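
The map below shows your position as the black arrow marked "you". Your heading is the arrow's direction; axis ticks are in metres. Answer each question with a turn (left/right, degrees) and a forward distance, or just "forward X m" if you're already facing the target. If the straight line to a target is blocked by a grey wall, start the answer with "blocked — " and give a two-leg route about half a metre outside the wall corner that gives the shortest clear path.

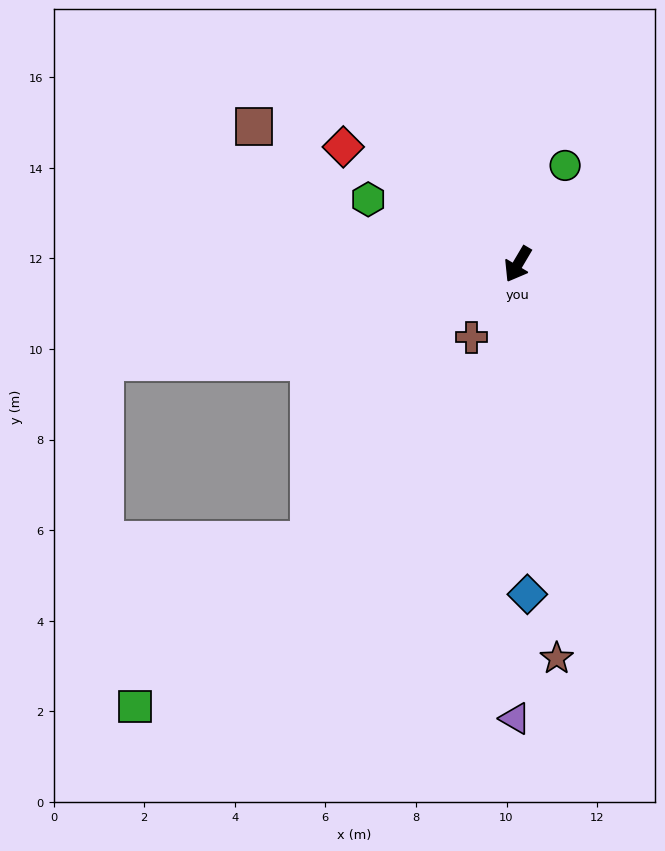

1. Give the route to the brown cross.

forward 1.9 m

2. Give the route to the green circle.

turn right 175°, forward 2.4 m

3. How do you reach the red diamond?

turn right 93°, forward 4.6 m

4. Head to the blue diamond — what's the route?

turn left 32°, forward 7.3 m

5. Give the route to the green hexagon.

turn right 83°, forward 3.6 m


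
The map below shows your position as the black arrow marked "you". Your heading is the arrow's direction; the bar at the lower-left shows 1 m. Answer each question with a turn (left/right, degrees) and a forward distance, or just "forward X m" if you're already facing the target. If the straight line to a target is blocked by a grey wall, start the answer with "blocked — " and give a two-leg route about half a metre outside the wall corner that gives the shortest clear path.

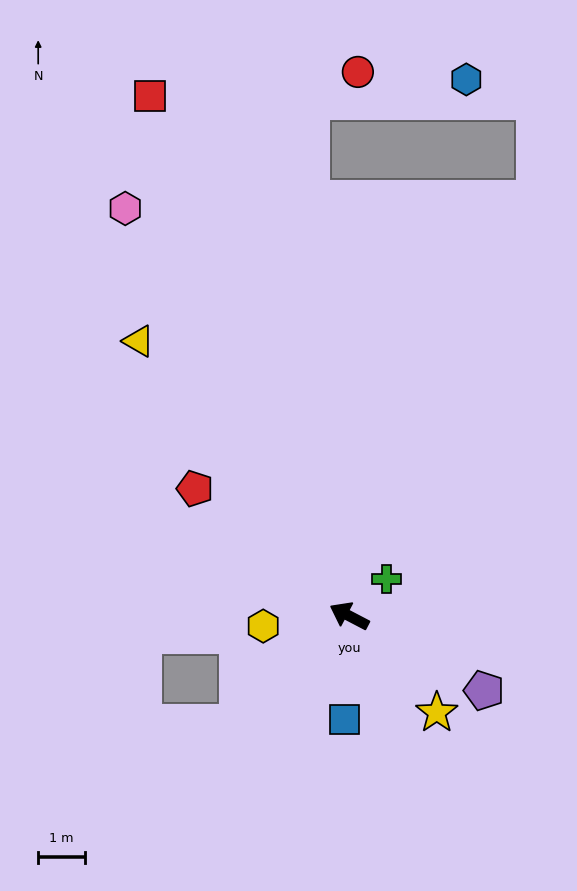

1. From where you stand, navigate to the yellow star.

turn left 160°, forward 2.8 m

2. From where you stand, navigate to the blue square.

turn left 115°, forward 2.2 m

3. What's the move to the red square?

turn right 41°, forward 11.9 m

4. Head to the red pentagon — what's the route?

turn right 12°, forward 4.3 m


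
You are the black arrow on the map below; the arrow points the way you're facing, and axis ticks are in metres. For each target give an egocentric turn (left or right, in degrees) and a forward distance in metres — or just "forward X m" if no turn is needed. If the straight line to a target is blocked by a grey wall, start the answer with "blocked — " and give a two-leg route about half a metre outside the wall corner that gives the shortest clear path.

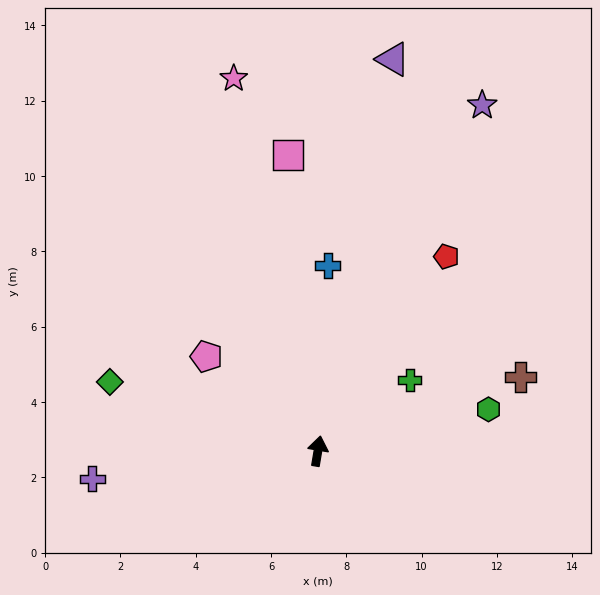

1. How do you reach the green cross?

turn right 43°, forward 3.1 m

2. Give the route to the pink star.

turn left 22°, forward 10.1 m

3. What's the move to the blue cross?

turn left 6°, forward 4.9 m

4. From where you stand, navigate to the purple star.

turn right 16°, forward 10.2 m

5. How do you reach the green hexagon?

turn right 67°, forward 4.7 m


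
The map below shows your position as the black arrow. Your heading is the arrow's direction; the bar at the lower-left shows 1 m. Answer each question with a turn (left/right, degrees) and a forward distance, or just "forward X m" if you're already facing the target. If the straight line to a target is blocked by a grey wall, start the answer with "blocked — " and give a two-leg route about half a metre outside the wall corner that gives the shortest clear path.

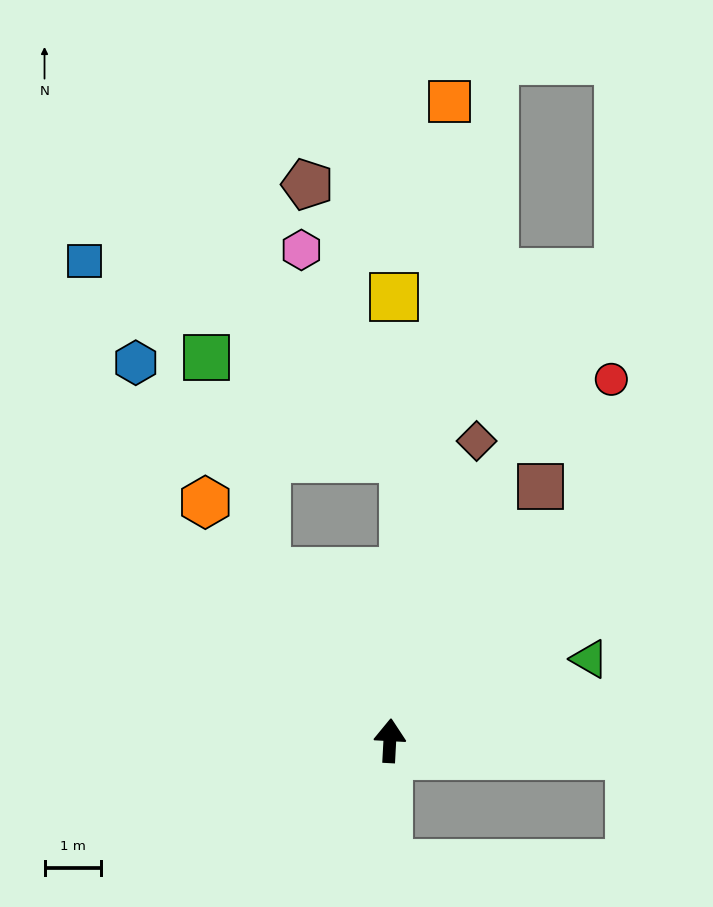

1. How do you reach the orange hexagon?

turn left 41°, forward 5.3 m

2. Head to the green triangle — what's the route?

turn right 65°, forward 3.8 m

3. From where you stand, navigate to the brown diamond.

turn right 13°, forward 5.5 m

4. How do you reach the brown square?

turn right 28°, forward 5.2 m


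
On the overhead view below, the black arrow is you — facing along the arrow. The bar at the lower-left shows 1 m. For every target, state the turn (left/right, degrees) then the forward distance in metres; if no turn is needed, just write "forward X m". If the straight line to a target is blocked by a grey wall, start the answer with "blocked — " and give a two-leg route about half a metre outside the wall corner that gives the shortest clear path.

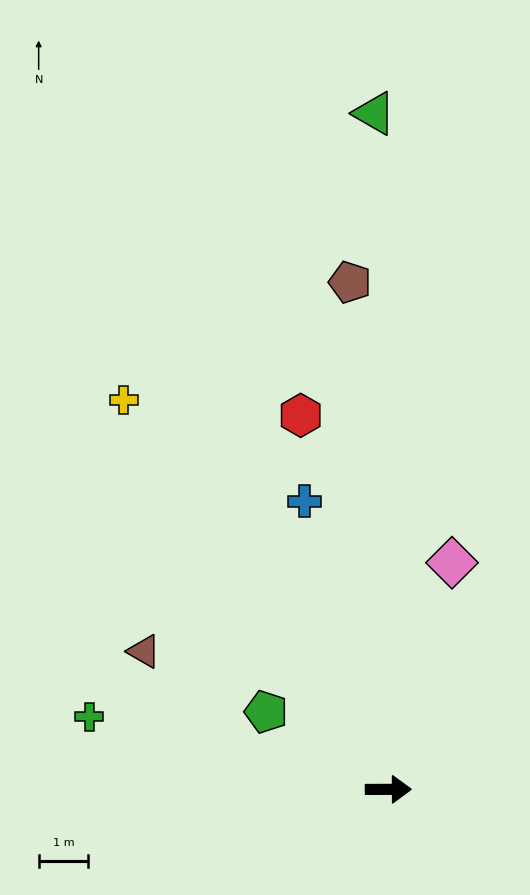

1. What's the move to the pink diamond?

turn left 74°, forward 4.8 m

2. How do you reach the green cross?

turn left 166°, forward 6.2 m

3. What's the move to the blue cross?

turn left 106°, forward 6.1 m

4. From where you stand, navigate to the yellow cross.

turn left 124°, forward 9.5 m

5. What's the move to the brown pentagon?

turn left 94°, forward 10.3 m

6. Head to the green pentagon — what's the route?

turn left 147°, forward 2.9 m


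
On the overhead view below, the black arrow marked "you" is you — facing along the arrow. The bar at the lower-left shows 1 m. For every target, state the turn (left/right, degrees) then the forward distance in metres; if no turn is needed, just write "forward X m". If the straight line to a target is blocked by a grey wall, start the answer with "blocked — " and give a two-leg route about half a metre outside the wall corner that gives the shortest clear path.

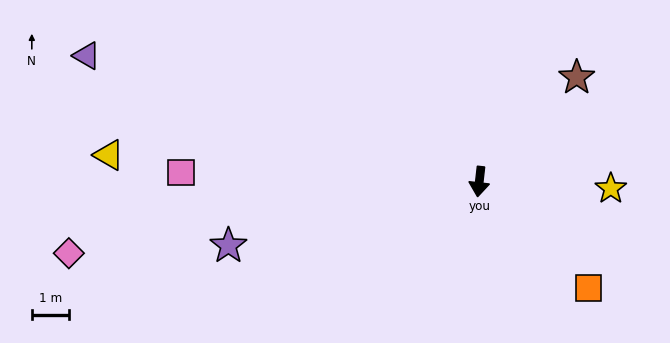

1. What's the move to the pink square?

turn right 85°, forward 8.1 m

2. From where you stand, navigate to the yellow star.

turn left 93°, forward 3.6 m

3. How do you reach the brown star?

turn left 143°, forward 3.9 m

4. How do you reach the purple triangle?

turn right 101°, forward 11.1 m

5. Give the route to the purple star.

turn right 69°, forward 7.0 m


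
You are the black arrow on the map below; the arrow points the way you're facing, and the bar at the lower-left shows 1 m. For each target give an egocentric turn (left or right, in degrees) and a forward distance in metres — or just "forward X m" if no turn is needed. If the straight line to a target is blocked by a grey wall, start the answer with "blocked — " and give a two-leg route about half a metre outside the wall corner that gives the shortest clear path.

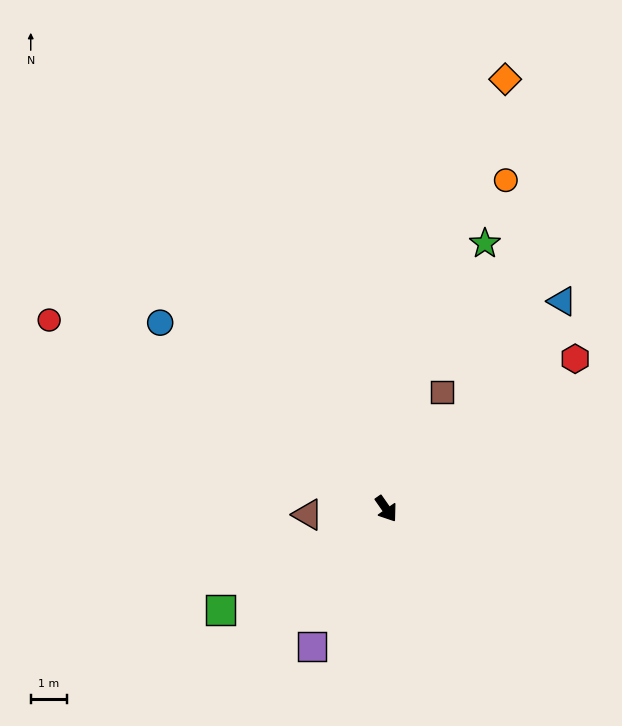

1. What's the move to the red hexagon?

turn left 94°, forward 6.6 m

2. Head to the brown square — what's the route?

turn left 119°, forward 3.5 m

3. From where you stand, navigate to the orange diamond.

turn left 130°, forward 12.2 m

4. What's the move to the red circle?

turn right 154°, forward 10.6 m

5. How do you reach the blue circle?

turn right 164°, forward 8.0 m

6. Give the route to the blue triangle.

turn left 105°, forward 7.4 m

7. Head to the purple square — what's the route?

turn right 63°, forward 4.3 m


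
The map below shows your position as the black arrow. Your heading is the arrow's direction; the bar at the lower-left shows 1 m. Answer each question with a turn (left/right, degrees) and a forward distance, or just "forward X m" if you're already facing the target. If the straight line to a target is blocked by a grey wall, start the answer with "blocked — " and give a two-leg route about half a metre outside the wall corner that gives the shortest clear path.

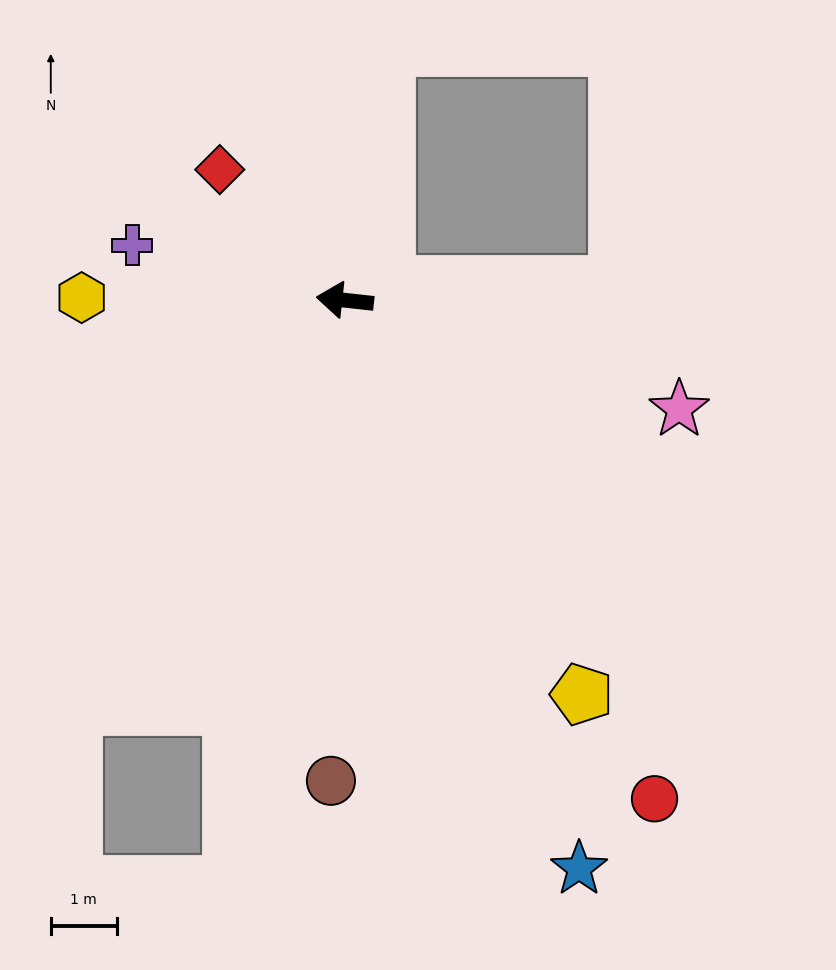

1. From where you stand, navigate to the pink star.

turn left 168°, forward 5.3 m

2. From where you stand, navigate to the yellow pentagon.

turn left 127°, forward 7.0 m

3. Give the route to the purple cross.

turn right 8°, forward 3.3 m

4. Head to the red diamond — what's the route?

turn right 40°, forward 2.7 m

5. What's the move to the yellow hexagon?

turn left 6°, forward 4.0 m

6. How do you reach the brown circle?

turn left 95°, forward 7.3 m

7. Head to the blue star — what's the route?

turn left 119°, forward 9.3 m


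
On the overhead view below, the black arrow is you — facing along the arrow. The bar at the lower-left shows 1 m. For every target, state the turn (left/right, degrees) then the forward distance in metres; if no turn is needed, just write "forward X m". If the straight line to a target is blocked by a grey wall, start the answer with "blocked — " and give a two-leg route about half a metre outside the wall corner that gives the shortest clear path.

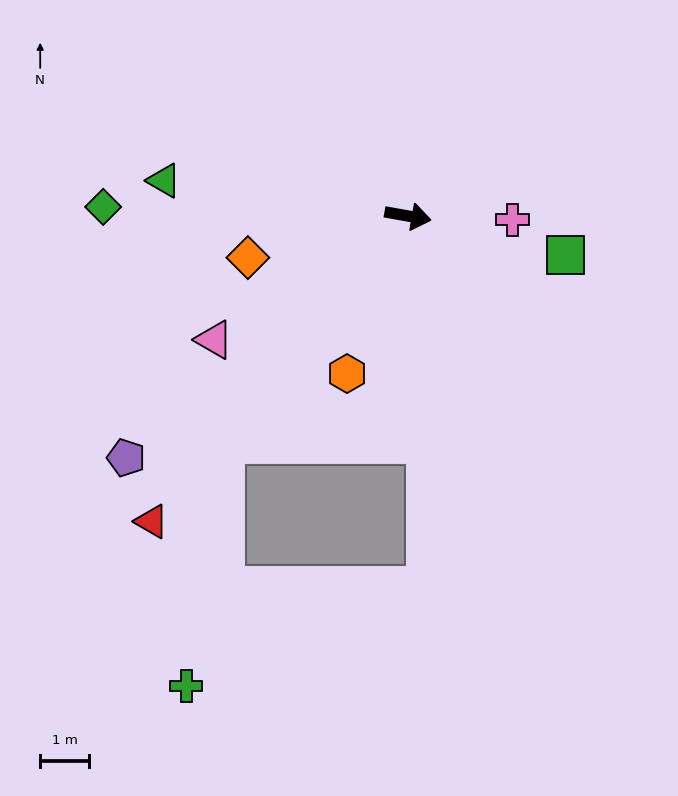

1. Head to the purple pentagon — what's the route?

turn right 129°, forward 7.5 m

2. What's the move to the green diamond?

turn right 172°, forward 6.2 m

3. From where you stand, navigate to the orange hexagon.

turn right 101°, forward 3.4 m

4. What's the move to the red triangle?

turn right 120°, forward 8.1 m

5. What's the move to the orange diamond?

turn right 155°, forward 3.4 m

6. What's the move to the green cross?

blocked — turn right 119°, forward 5.9 m, then turn left 30°, forward 5.0 m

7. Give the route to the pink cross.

turn left 8°, forward 2.1 m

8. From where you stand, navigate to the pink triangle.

turn right 137°, forward 4.7 m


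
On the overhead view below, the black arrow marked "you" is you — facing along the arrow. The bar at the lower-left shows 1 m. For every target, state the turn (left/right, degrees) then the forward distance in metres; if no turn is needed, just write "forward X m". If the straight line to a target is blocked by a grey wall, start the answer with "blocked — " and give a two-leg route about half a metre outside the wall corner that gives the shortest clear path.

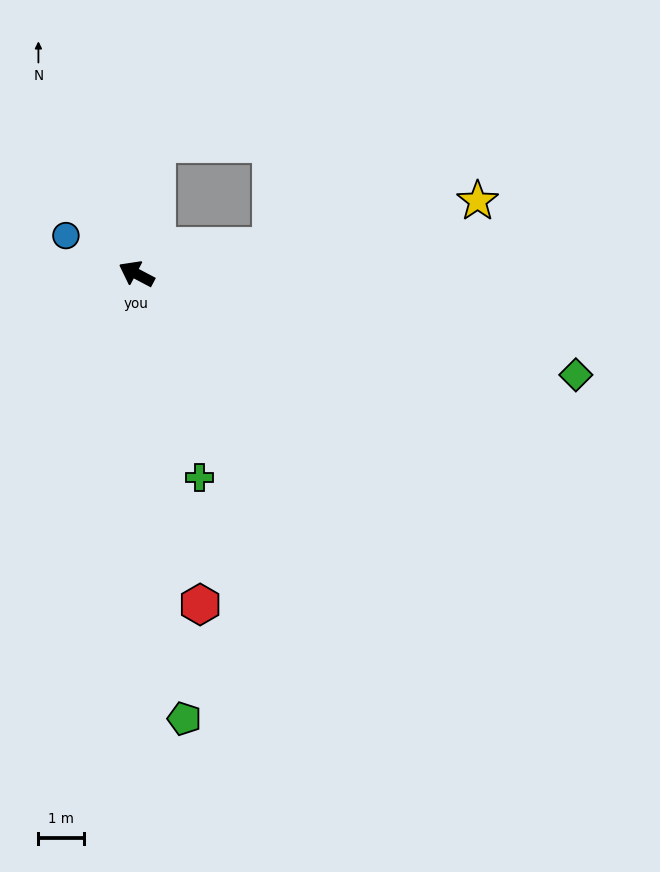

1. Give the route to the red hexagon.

turn left 129°, forward 7.3 m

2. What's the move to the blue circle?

forward 1.7 m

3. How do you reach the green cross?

turn left 135°, forward 4.6 m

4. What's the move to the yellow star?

turn right 140°, forward 7.6 m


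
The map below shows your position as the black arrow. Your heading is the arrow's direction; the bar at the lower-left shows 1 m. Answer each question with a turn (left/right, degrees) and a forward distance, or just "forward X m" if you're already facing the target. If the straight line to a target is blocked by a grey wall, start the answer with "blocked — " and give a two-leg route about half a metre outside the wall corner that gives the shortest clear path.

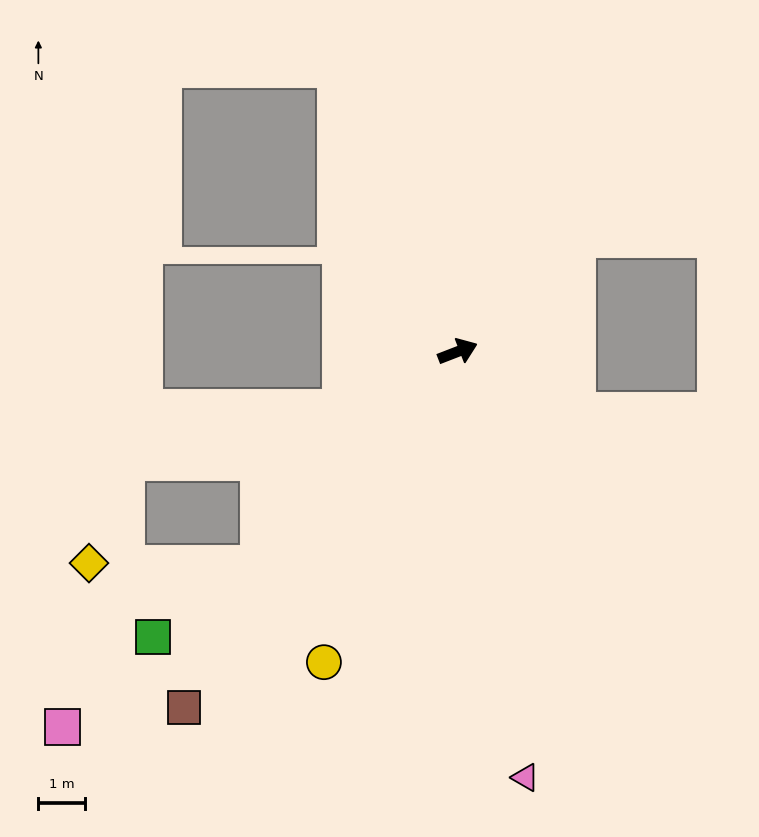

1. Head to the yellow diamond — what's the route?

blocked — turn right 154°, forward 6.3 m, then turn right 48°, forward 3.7 m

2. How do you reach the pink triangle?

turn right 102°, forward 9.3 m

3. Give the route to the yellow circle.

turn right 134°, forward 7.3 m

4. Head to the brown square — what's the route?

turn right 149°, forward 9.7 m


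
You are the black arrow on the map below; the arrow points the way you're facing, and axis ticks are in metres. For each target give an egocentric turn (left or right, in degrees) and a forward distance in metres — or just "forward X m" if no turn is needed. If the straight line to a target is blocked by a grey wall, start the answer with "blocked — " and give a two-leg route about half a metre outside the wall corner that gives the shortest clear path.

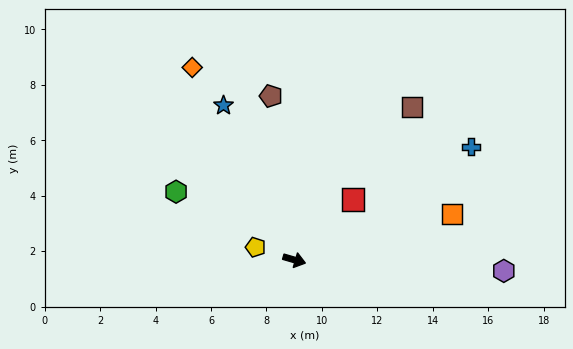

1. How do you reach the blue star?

turn left 131°, forward 6.1 m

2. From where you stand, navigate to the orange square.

turn left 32°, forward 5.9 m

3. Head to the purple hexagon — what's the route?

turn left 13°, forward 7.6 m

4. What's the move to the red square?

turn left 62°, forward 3.0 m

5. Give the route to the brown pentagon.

turn left 114°, forward 6.0 m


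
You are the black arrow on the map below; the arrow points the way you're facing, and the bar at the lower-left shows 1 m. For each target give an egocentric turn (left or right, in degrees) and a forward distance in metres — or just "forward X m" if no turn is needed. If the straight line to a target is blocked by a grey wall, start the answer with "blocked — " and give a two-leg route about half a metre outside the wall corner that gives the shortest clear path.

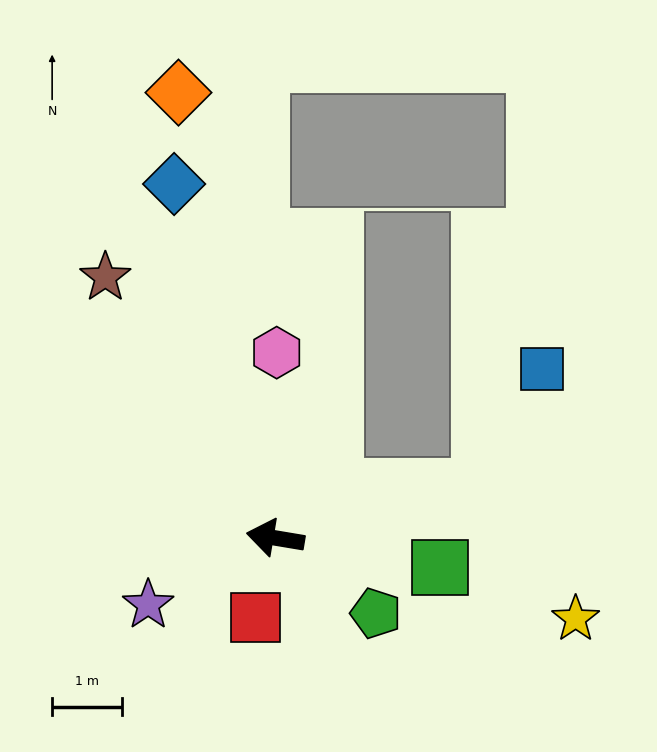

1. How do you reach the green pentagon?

turn left 153°, forward 1.8 m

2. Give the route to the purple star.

turn left 37°, forward 2.0 m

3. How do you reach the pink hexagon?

turn right 81°, forward 2.6 m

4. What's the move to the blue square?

blocked — turn right 157°, forward 3.0 m, then turn left 50°, forward 1.9 m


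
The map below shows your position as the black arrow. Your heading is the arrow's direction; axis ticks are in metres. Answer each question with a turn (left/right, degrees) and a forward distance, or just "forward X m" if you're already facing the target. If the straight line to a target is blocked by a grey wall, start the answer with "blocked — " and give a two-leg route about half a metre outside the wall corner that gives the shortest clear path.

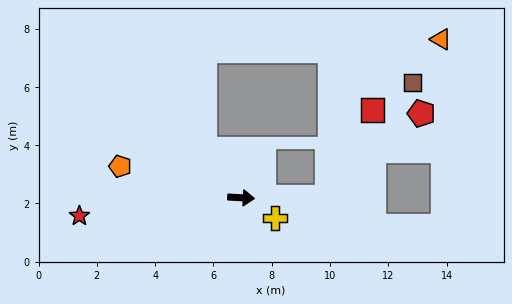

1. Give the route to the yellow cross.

turn right 27°, forward 1.4 m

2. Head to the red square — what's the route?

blocked — turn left 4°, forward 3.0 m, then turn left 62°, forward 3.4 m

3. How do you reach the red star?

turn right 170°, forward 5.6 m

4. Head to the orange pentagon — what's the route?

turn left 169°, forward 4.3 m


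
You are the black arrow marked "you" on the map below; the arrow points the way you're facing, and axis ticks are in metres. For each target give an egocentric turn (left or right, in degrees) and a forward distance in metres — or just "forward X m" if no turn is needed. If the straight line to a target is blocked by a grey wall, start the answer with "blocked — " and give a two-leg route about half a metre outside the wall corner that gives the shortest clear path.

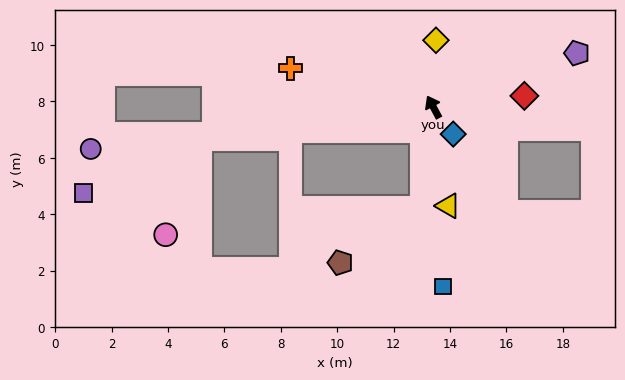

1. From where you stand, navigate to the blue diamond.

turn right 172°, forward 1.2 m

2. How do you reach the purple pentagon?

turn right 98°, forward 5.4 m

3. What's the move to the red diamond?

turn right 111°, forward 3.3 m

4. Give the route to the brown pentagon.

blocked — turn left 145°, forward 3.6 m, then turn right 49°, forward 3.5 m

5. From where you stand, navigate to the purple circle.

turn left 69°, forward 12.2 m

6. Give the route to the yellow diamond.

turn right 30°, forward 2.4 m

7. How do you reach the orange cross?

turn left 47°, forward 5.2 m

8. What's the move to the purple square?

blocked — turn left 70°, forward 8.3 m, then turn left 17°, forward 4.6 m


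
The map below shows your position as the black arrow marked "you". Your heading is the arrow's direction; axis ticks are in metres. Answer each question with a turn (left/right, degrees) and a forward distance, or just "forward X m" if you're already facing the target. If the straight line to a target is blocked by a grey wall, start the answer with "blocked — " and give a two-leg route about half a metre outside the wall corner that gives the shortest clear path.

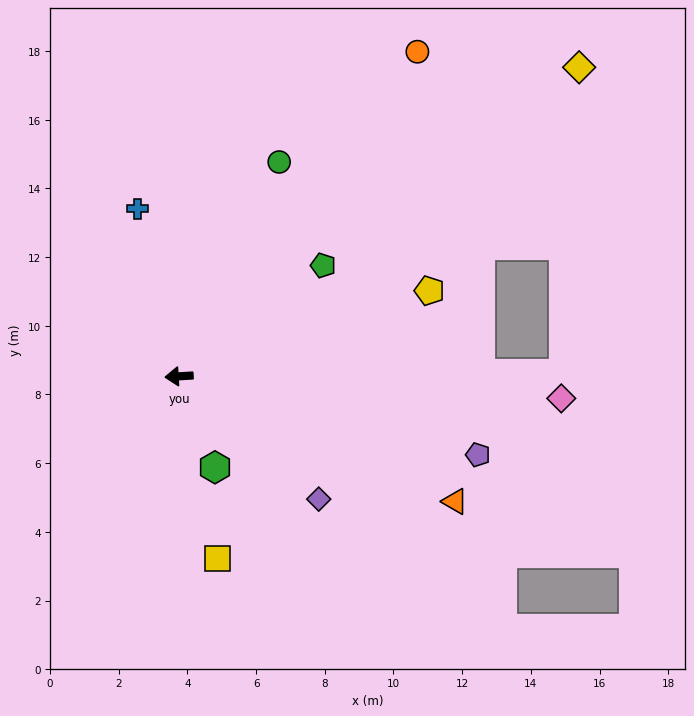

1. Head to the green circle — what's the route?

turn right 118°, forward 6.9 m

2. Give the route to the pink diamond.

turn left 173°, forward 11.1 m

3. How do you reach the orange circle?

turn right 130°, forward 11.7 m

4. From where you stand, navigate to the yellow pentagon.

turn right 165°, forward 7.7 m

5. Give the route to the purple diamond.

turn left 135°, forward 5.4 m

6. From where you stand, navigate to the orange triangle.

turn left 152°, forward 8.8 m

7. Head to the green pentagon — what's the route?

turn right 146°, forward 5.3 m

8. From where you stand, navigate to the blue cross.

turn right 79°, forward 5.0 m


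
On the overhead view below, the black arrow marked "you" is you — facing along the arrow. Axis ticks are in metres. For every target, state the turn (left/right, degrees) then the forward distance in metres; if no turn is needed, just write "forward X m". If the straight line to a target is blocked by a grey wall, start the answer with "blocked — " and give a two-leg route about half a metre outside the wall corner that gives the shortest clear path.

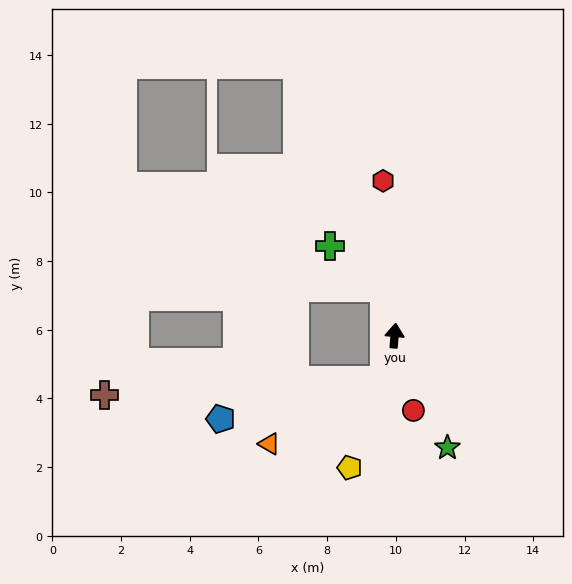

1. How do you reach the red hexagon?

turn left 9°, forward 4.5 m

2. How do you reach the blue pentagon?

blocked — turn left 173°, forward 1.3 m, then turn right 65°, forward 4.9 m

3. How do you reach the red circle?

turn right 161°, forward 2.2 m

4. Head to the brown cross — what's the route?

blocked — turn left 173°, forward 1.3 m, then turn right 75°, forward 8.2 m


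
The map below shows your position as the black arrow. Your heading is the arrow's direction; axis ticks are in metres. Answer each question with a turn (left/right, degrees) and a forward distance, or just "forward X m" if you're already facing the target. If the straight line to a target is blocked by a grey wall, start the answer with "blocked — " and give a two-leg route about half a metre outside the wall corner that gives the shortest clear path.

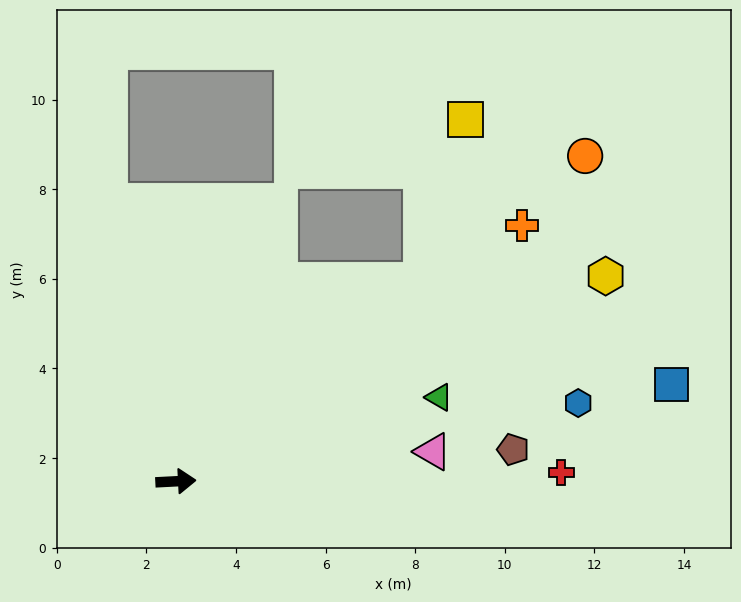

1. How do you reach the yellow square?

blocked — turn left 36°, forward 7.1 m, then turn left 36°, forward 3.7 m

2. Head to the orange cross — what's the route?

turn left 34°, forward 9.6 m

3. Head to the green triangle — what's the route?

turn left 15°, forward 6.2 m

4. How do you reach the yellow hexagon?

turn left 23°, forward 10.6 m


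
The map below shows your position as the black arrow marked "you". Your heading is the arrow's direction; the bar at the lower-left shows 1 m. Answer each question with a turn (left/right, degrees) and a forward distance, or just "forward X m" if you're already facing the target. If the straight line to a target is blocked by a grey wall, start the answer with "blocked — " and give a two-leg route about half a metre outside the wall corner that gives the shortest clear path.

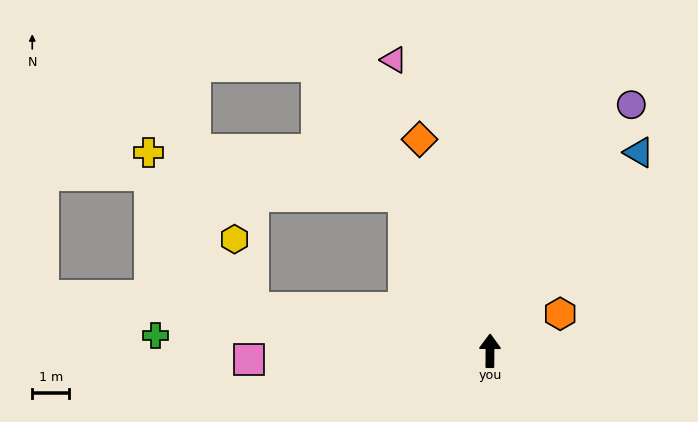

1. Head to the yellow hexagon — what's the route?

blocked — turn left 80°, forward 6.5 m, then turn right 65°, forward 1.9 m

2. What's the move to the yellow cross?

blocked — turn left 80°, forward 6.5 m, then turn right 46°, forward 5.1 m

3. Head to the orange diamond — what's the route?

turn left 19°, forward 6.0 m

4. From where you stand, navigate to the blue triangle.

turn right 36°, forward 6.7 m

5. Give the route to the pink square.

turn left 93°, forward 6.5 m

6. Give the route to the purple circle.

turn right 29°, forward 7.7 m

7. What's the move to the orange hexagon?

turn right 62°, forward 2.1 m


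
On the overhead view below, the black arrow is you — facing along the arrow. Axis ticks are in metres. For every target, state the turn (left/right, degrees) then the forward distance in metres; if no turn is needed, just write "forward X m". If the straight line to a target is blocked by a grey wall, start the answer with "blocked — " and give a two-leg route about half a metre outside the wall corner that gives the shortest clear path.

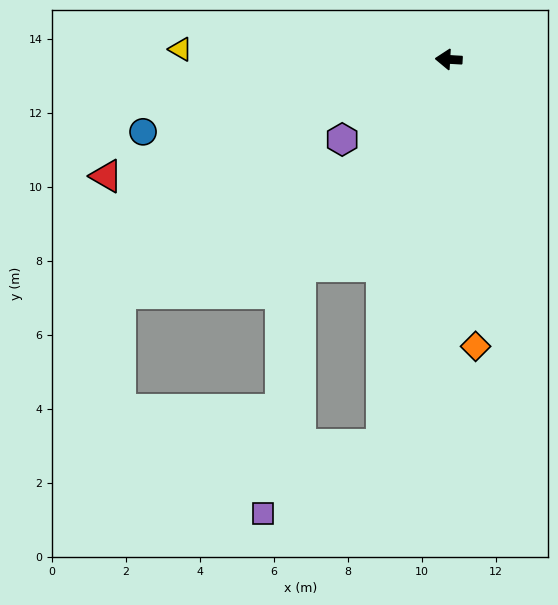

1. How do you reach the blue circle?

turn left 17°, forward 8.5 m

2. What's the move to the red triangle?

turn left 22°, forward 9.8 m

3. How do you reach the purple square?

blocked — turn left 58°, forward 6.9 m, then turn left 27°, forward 6.8 m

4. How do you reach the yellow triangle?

forward 7.3 m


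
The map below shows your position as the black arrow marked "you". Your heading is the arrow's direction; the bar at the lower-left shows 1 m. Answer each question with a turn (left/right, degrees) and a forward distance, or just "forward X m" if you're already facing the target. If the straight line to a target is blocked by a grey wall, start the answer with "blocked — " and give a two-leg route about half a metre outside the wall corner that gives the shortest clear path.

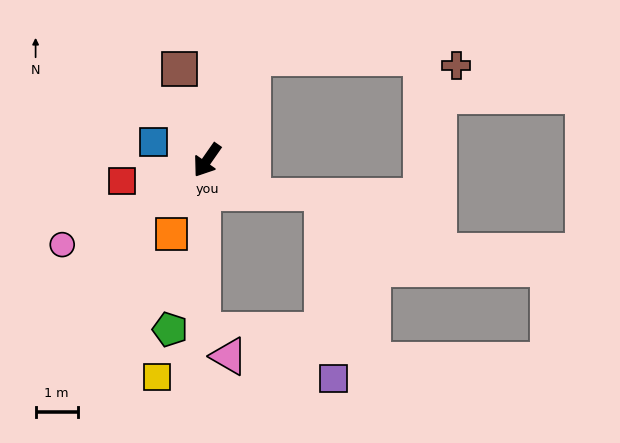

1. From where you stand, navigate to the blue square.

turn right 74°, forward 1.3 m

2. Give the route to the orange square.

turn left 9°, forward 1.9 m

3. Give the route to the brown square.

turn right 128°, forward 2.2 m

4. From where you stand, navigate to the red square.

turn right 41°, forward 2.1 m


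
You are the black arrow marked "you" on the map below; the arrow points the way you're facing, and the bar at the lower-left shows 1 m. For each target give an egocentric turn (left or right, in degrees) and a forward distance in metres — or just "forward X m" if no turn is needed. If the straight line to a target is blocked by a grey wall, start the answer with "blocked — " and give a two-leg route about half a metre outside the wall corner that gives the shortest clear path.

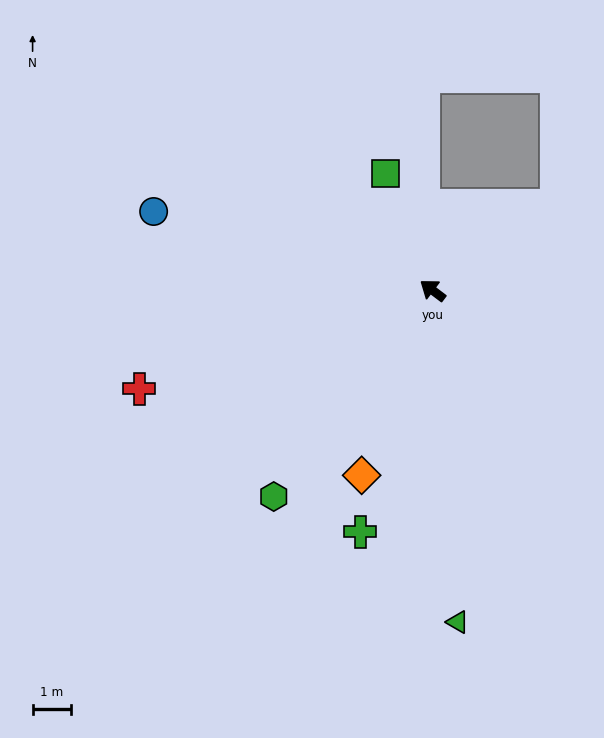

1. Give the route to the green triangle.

turn left 131°, forward 8.7 m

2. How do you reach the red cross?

turn left 56°, forward 8.1 m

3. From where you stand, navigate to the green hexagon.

turn left 89°, forward 6.8 m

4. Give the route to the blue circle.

turn left 21°, forward 7.6 m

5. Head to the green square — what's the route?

turn right 31°, forward 3.3 m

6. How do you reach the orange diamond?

turn left 106°, forward 5.2 m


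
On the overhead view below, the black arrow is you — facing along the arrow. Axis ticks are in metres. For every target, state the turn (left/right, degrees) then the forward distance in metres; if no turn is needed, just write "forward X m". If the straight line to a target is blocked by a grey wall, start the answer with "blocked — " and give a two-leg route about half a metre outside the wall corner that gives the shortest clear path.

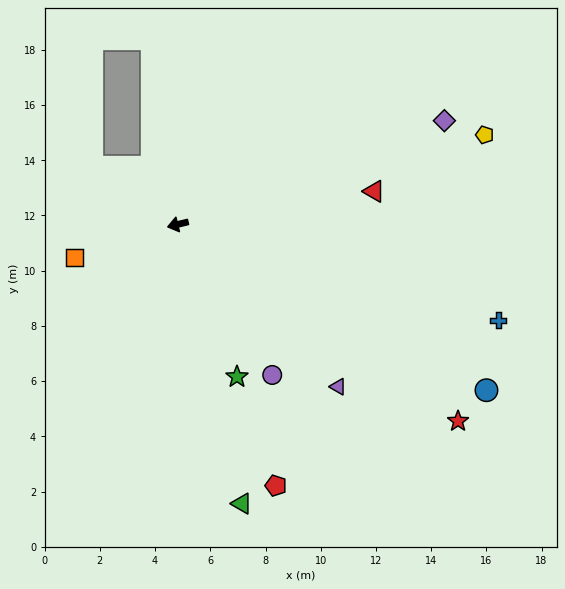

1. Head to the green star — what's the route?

turn left 97°, forward 5.9 m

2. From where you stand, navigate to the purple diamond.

turn right 172°, forward 10.4 m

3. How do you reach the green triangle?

turn left 89°, forward 10.4 m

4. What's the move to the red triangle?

turn left 176°, forward 7.2 m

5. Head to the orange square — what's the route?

turn left 4°, forward 3.9 m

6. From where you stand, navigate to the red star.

turn left 131°, forward 12.4 m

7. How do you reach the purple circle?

turn left 108°, forward 6.4 m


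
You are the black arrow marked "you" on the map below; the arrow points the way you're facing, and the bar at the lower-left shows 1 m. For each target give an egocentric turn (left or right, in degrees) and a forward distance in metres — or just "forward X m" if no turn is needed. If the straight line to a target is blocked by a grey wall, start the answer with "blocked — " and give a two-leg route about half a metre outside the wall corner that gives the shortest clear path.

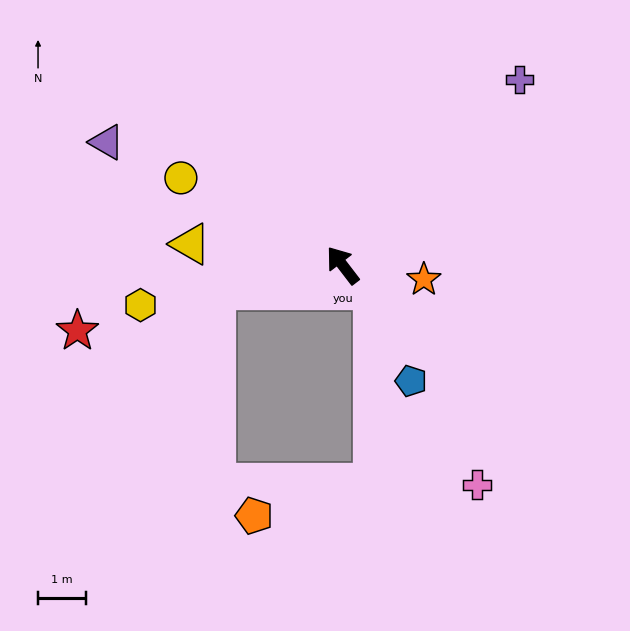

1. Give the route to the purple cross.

turn right 81°, forward 5.3 m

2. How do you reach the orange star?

turn right 137°, forward 1.7 m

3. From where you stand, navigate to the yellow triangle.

turn left 45°, forward 3.2 m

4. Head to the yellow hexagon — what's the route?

turn left 64°, forward 4.3 m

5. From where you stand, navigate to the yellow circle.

turn left 24°, forward 3.8 m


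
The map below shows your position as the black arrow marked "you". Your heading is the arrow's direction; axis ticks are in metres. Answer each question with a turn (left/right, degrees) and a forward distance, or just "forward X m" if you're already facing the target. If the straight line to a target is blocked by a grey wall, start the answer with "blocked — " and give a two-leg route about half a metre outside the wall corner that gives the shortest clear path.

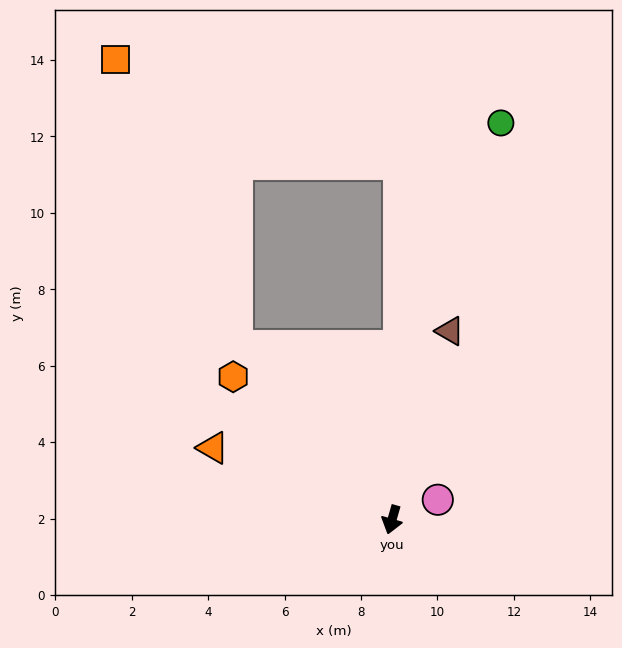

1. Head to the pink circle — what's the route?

turn left 130°, forward 1.3 m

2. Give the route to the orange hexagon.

turn right 116°, forward 5.6 m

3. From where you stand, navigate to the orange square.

blocked — turn right 122°, forward 6.1 m, then turn right 19°, forward 8.1 m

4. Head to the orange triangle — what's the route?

turn right 96°, forward 5.1 m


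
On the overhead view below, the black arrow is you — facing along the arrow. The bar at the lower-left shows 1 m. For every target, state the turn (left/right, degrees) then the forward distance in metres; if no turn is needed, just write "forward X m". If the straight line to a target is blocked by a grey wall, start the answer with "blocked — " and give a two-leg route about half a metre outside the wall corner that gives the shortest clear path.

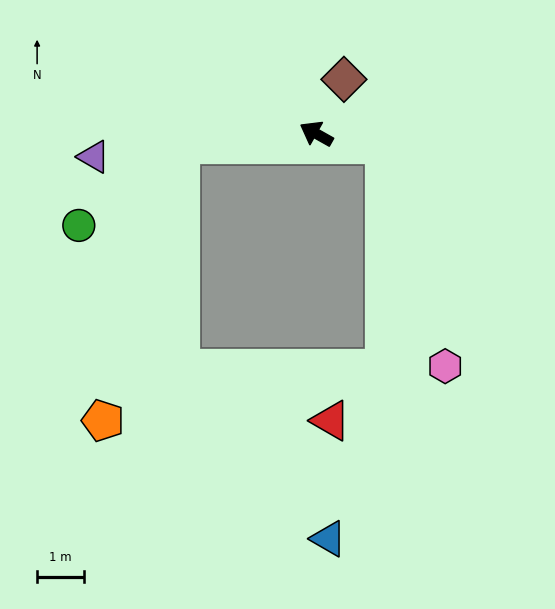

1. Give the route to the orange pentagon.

blocked — turn left 34°, forward 2.9 m, then turn left 70°, forward 6.2 m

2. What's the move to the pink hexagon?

blocked — turn right 159°, forward 1.5 m, then turn right 67°, forward 5.0 m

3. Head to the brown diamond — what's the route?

turn right 88°, forward 1.3 m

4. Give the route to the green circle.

blocked — turn left 34°, forward 2.9 m, then turn left 34°, forward 2.8 m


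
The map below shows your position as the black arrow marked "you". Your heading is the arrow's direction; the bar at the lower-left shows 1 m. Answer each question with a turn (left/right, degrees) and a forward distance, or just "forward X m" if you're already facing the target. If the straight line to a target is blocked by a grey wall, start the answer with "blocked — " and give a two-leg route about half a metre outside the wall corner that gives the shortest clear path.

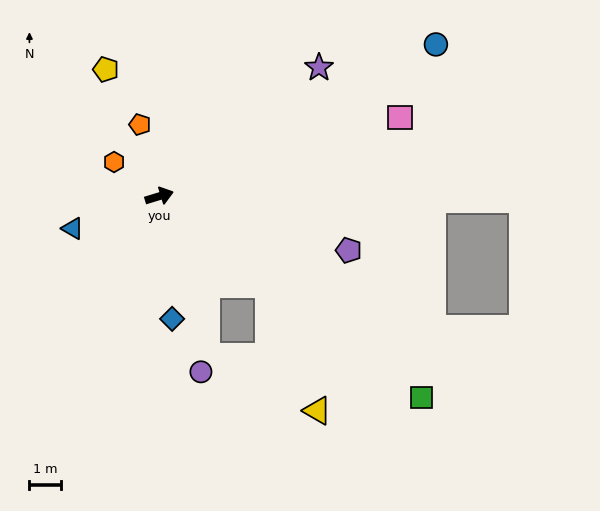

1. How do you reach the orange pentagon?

turn left 88°, forward 2.3 m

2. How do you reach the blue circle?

turn left 12°, forward 9.8 m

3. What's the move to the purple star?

turn left 22°, forward 6.4 m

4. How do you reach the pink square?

forward 7.9 m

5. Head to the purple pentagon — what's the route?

turn right 33°, forward 6.1 m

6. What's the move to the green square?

turn right 55°, forward 10.3 m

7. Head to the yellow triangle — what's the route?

blocked — turn right 56°, forward 4.4 m, then turn right 30°, forward 4.2 m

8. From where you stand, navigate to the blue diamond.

turn right 101°, forward 3.8 m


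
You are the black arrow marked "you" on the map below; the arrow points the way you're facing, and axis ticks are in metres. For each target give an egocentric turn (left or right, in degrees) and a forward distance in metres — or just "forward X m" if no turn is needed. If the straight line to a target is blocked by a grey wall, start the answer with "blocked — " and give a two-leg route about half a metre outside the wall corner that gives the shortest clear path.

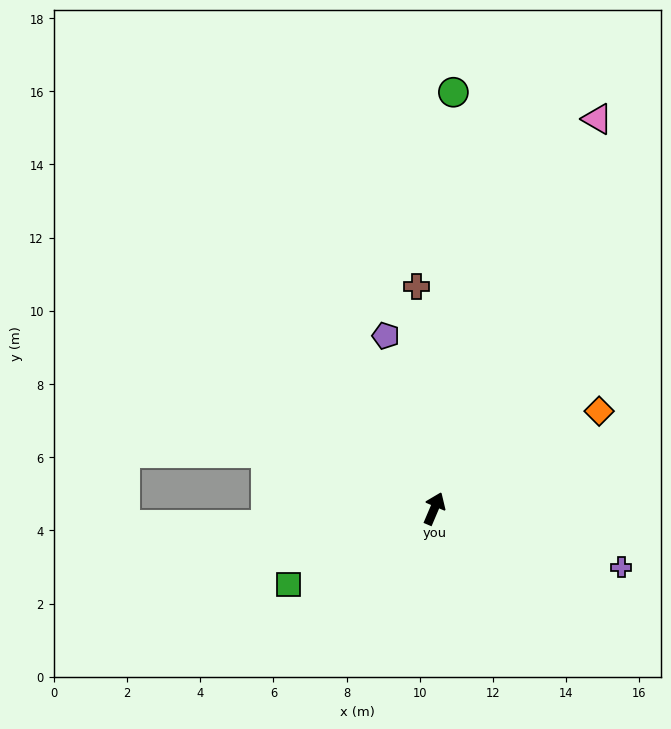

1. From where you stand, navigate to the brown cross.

turn left 28°, forward 6.1 m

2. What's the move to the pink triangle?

forward 11.5 m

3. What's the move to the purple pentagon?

turn left 39°, forward 4.9 m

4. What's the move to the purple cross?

turn right 84°, forward 5.3 m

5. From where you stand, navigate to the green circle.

turn left 20°, forward 11.4 m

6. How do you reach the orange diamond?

turn right 36°, forward 5.2 m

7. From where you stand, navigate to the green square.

turn left 141°, forward 4.5 m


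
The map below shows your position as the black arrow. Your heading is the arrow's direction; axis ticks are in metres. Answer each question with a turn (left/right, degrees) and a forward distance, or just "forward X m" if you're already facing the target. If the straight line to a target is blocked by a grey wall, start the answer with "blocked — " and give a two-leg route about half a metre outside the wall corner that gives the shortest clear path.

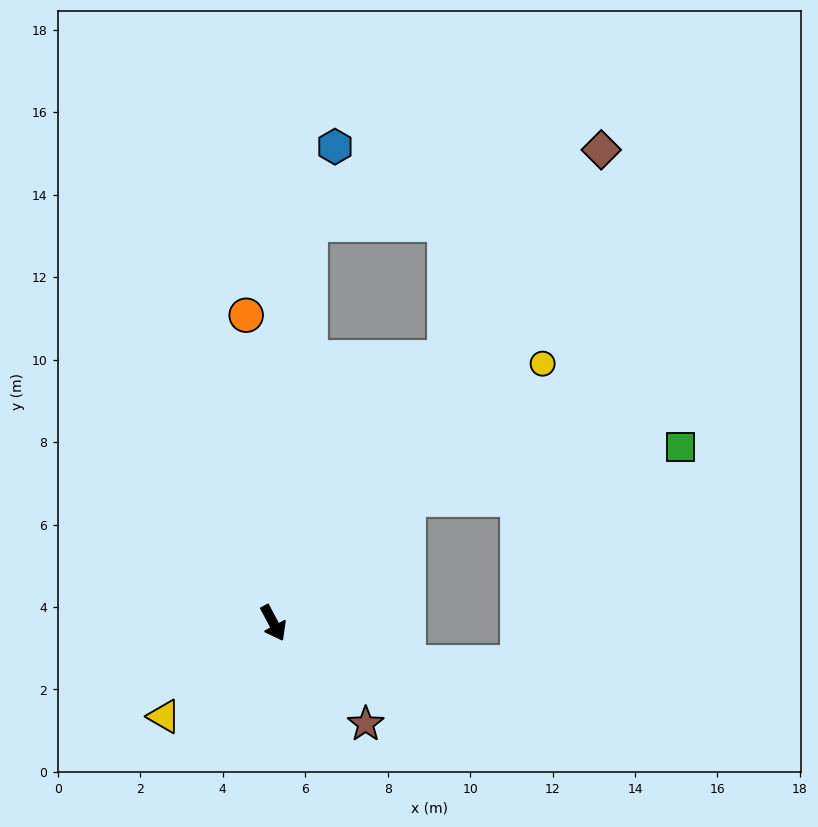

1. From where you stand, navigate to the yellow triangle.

turn right 78°, forward 3.5 m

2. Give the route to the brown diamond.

turn left 117°, forward 14.0 m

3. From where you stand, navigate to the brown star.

turn left 14°, forward 3.3 m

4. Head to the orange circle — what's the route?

turn left 157°, forward 7.5 m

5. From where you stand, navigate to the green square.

blocked — turn left 104°, forward 4.5 m, then turn right 31°, forward 6.7 m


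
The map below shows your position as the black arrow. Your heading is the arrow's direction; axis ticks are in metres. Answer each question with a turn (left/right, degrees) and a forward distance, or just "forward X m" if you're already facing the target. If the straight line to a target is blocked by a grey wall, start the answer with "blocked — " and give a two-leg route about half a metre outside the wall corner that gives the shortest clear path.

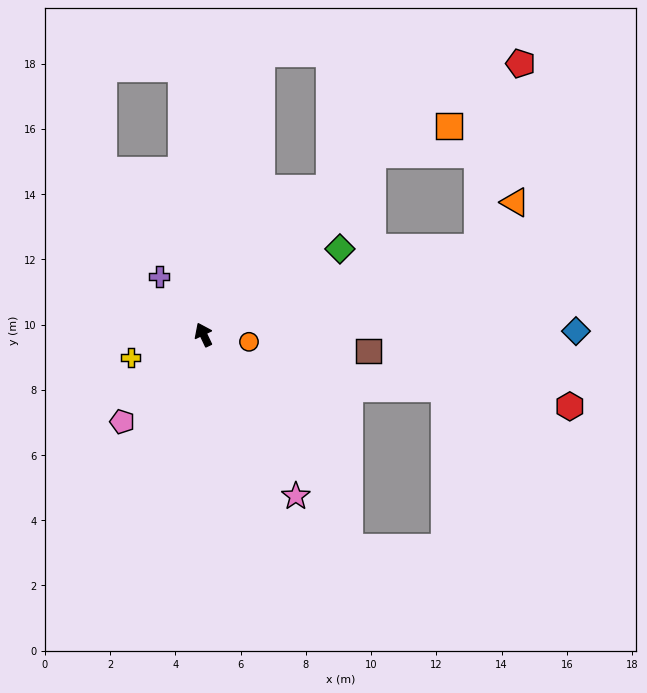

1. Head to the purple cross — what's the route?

turn left 12°, forward 2.2 m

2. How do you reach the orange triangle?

blocked — turn right 98°, forward 8.8 m, then turn left 33°, forward 1.8 m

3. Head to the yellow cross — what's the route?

turn left 82°, forward 2.3 m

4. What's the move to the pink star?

turn right 176°, forward 5.7 m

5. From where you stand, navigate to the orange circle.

turn right 125°, forward 1.4 m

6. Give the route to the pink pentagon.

turn left 111°, forward 3.7 m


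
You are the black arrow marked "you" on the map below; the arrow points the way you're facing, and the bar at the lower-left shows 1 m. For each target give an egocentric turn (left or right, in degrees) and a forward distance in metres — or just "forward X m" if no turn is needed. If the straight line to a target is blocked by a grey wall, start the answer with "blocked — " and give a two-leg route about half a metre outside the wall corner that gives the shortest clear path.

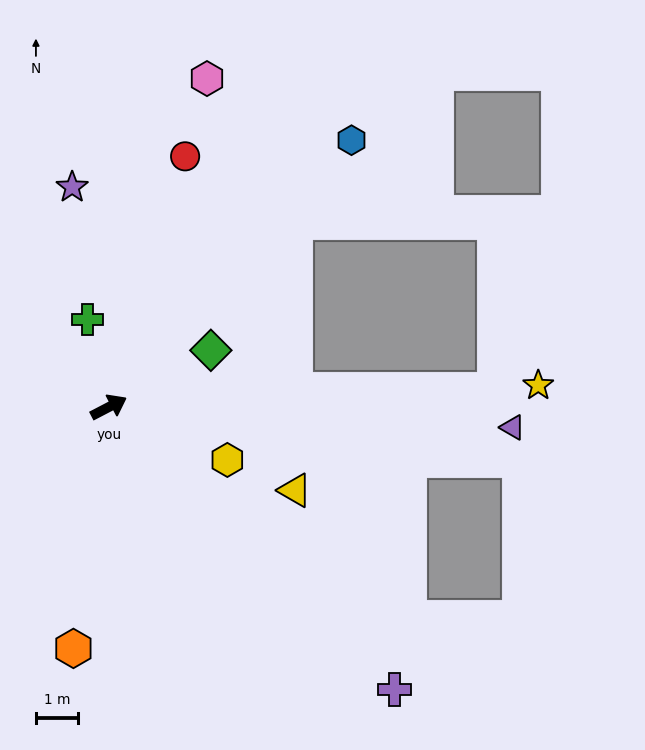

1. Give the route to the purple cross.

turn right 72°, forward 9.6 m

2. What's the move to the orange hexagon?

turn right 126°, forward 5.8 m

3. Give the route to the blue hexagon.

turn left 20°, forward 8.6 m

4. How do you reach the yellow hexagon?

turn right 52°, forward 3.1 m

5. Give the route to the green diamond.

forward 2.8 m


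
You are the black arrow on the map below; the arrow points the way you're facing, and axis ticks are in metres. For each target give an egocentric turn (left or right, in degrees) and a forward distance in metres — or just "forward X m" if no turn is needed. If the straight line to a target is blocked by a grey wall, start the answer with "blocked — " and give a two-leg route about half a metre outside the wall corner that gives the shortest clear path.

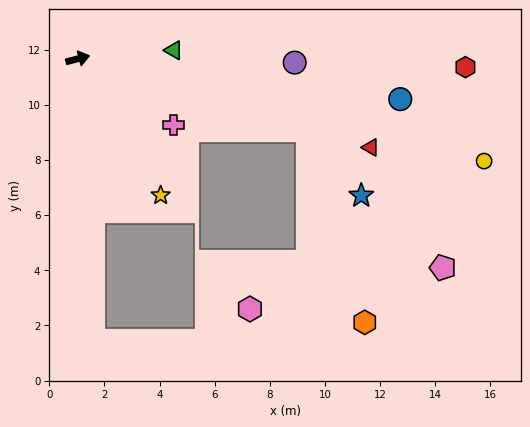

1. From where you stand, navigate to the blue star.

blocked — turn right 32°, forward 8.7 m, then turn right 33°, forward 3.0 m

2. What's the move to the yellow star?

turn right 73°, forward 5.8 m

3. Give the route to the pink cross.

turn right 49°, forward 4.2 m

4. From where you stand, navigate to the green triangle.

turn right 9°, forward 3.5 m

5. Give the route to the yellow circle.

turn right 29°, forward 15.2 m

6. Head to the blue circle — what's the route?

turn right 22°, forward 11.8 m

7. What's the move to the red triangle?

turn right 31°, forward 11.1 m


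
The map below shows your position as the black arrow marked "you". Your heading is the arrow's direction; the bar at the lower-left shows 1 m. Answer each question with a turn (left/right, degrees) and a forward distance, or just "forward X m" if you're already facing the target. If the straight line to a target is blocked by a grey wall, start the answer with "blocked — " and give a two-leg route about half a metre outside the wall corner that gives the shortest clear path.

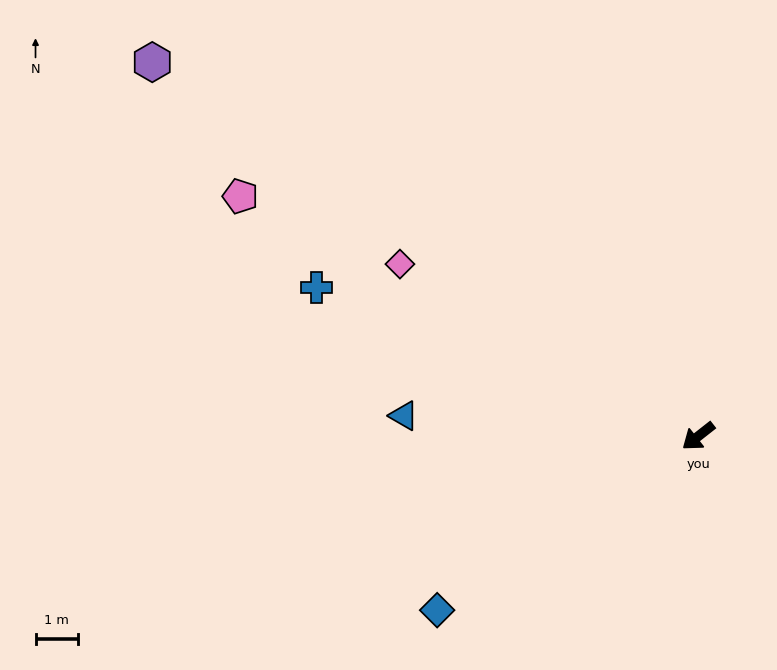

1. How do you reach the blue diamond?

turn right 4°, forward 7.5 m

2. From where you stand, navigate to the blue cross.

turn right 59°, forward 9.7 m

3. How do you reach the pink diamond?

turn right 68°, forward 8.2 m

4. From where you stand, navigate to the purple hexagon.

turn right 73°, forward 15.7 m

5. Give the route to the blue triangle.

turn right 42°, forward 7.0 m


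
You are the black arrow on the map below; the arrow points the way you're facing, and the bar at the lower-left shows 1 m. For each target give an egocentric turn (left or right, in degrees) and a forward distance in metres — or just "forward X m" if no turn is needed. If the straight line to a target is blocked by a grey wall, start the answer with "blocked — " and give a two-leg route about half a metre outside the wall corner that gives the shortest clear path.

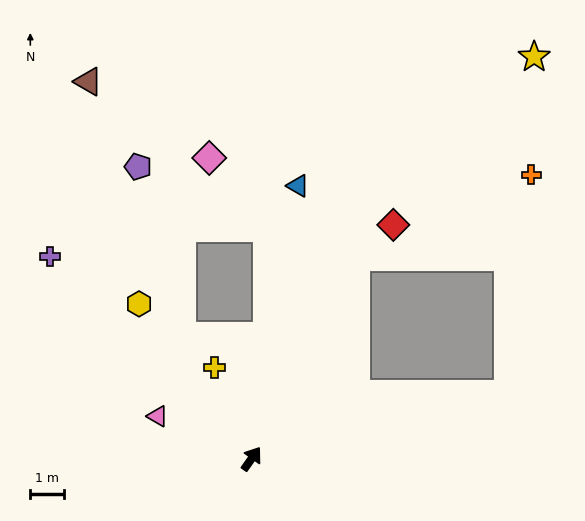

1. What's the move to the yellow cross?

turn left 57°, forward 2.9 m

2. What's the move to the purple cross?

turn left 80°, forward 8.4 m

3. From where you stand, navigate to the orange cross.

blocked — turn right 41°, forward 7.8 m, then turn left 70°, forward 6.5 m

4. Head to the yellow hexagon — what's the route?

turn left 71°, forward 5.6 m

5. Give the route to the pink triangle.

turn left 101°, forward 3.0 m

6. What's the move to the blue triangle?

turn left 26°, forward 8.2 m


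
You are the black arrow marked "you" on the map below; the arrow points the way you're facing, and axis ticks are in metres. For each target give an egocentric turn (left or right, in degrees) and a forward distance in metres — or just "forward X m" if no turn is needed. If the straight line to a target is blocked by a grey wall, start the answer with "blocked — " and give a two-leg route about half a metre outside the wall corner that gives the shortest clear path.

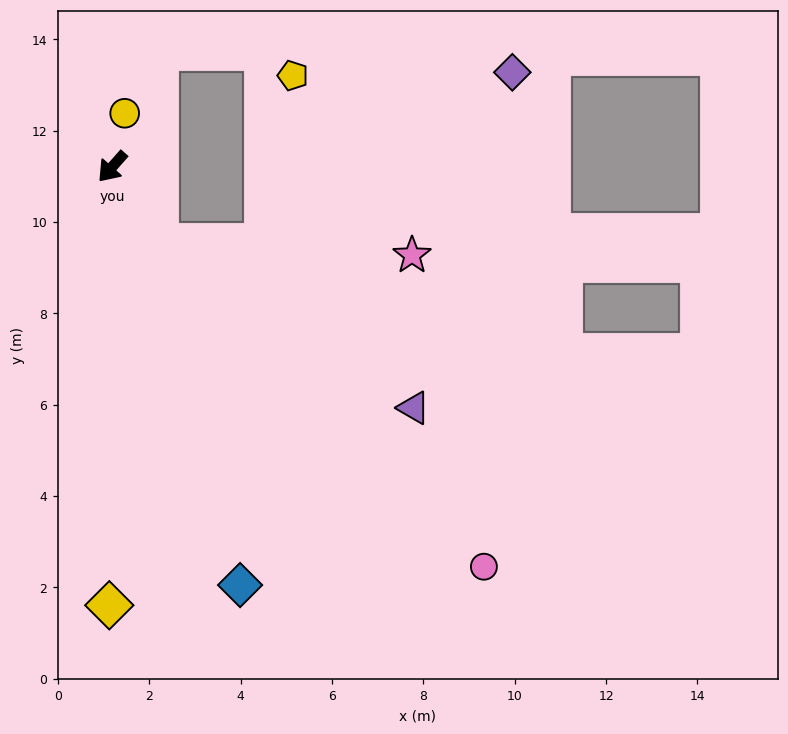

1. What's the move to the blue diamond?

turn left 59°, forward 9.6 m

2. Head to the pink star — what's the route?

blocked — turn left 74°, forward 2.0 m, then turn left 55°, forward 5.5 m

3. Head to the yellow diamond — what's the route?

turn left 41°, forward 9.6 m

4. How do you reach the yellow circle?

turn right 152°, forward 1.2 m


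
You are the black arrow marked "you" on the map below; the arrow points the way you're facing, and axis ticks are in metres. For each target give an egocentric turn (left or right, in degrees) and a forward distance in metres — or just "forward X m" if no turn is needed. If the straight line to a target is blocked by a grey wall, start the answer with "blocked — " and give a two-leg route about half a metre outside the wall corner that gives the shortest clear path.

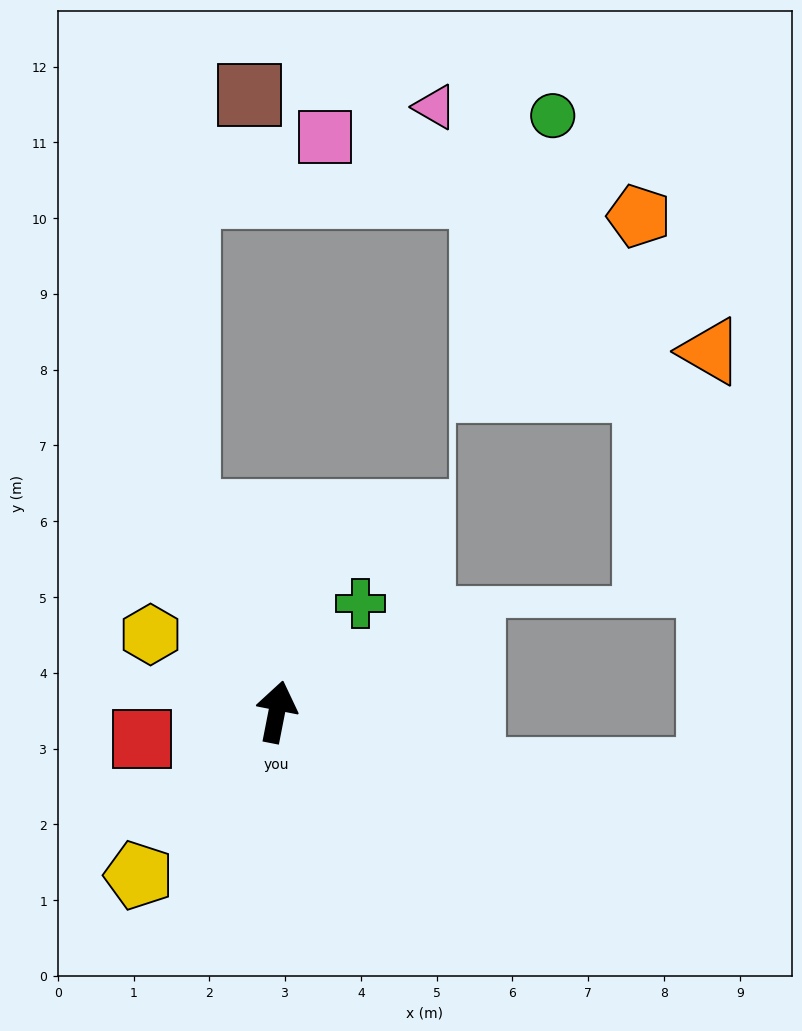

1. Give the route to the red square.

turn left 113°, forward 1.8 m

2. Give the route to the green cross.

turn right 26°, forward 1.8 m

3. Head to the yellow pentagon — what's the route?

turn left 151°, forward 2.8 m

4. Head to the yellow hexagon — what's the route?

turn left 70°, forward 2.0 m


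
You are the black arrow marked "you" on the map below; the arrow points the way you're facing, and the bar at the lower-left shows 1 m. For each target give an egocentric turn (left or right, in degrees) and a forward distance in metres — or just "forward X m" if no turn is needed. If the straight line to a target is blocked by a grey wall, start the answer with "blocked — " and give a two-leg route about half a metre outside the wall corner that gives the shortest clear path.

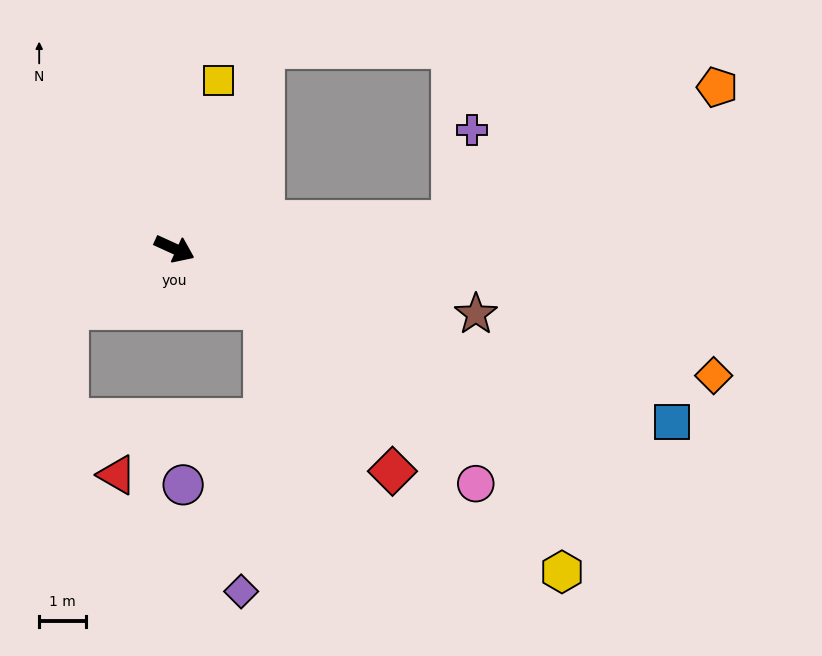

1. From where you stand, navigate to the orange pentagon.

blocked — turn left 30°, forward 5.9 m, then turn left 21°, forward 6.4 m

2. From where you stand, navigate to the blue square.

turn left 5°, forward 11.3 m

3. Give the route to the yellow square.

turn left 100°, forward 3.7 m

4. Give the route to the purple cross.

blocked — turn left 30°, forward 5.9 m, then turn left 71°, forward 2.0 m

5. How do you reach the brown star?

turn left 12°, forward 6.6 m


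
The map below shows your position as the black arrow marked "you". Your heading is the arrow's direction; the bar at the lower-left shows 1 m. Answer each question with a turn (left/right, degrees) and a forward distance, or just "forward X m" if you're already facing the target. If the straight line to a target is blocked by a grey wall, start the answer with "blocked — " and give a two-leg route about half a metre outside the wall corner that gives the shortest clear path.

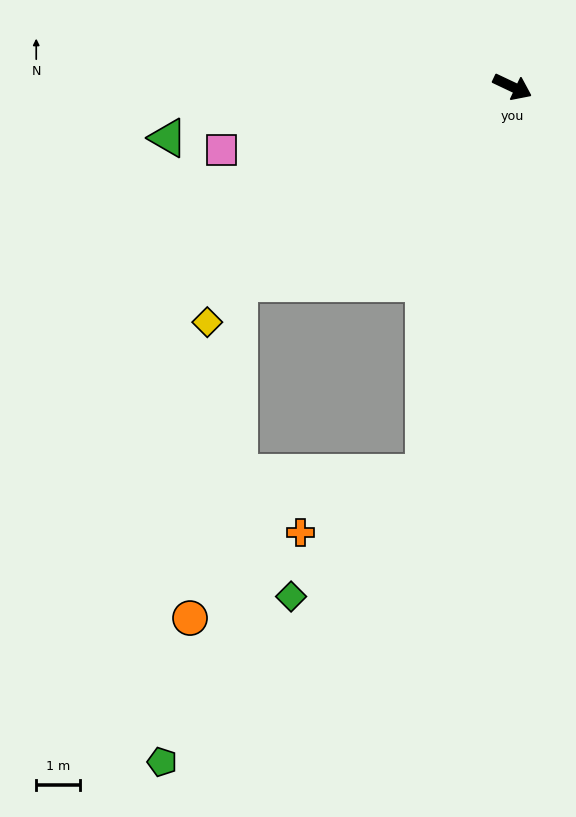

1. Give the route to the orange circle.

blocked — turn right 119°, forward 7.7 m, then turn left 46°, forward 7.8 m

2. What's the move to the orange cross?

blocked — turn right 78°, forward 9.1 m, then turn right 51°, forward 3.1 m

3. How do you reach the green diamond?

blocked — turn right 78°, forward 9.1 m, then turn right 34°, forward 4.2 m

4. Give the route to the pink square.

turn right 142°, forward 6.8 m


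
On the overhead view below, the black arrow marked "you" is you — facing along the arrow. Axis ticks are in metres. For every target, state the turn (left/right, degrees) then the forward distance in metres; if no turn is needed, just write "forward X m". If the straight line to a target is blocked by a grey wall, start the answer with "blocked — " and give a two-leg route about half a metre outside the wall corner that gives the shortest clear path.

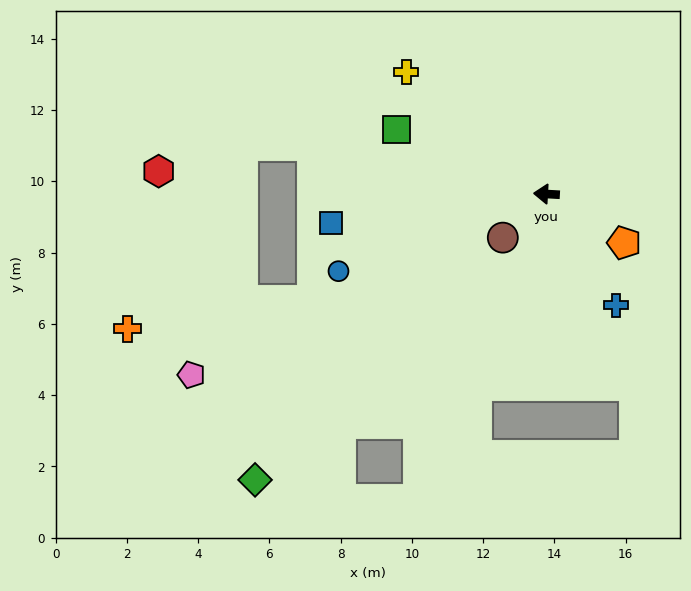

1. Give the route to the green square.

turn right 20°, forward 4.6 m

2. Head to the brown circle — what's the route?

turn left 48°, forward 1.7 m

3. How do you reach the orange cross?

blocked — turn left 27°, forward 7.2 m, then turn right 15°, forward 5.3 m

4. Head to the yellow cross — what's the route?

turn right 38°, forward 5.2 m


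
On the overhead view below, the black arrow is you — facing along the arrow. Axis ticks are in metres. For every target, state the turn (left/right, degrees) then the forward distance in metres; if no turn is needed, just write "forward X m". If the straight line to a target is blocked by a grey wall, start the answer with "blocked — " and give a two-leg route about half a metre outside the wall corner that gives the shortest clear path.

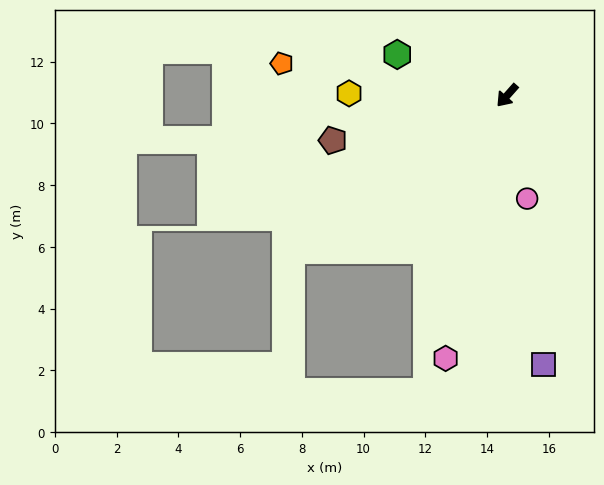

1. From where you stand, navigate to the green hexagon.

turn right 69°, forward 3.8 m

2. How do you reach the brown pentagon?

turn right 34°, forward 5.8 m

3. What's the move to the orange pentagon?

turn right 56°, forward 7.4 m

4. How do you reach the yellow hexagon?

turn right 49°, forward 5.1 m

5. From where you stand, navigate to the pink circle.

turn left 53°, forward 3.4 m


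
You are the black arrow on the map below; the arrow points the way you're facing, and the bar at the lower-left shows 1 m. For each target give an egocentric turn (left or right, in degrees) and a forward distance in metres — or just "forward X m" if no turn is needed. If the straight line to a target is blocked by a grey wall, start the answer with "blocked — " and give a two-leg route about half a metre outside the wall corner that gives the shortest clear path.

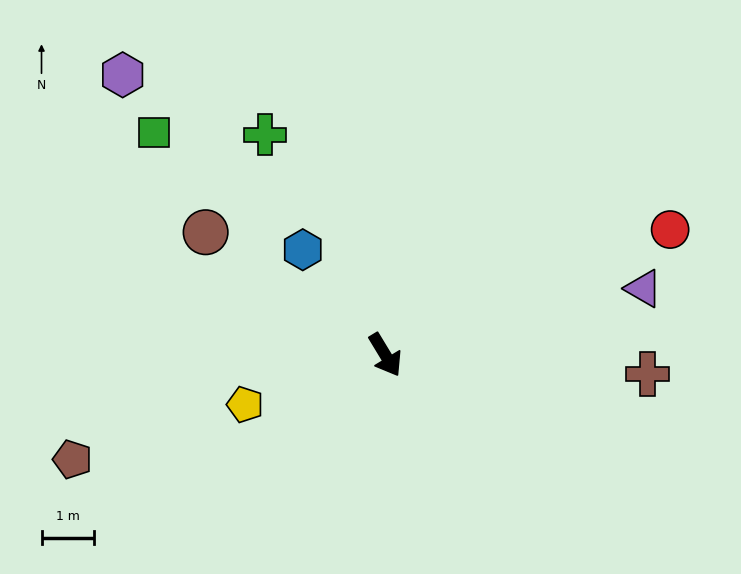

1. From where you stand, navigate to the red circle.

turn left 83°, forward 5.9 m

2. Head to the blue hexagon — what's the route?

turn right 173°, forward 2.5 m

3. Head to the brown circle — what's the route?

turn right 156°, forward 4.1 m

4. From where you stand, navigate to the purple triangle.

turn left 73°, forward 5.1 m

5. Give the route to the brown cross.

turn left 55°, forward 5.0 m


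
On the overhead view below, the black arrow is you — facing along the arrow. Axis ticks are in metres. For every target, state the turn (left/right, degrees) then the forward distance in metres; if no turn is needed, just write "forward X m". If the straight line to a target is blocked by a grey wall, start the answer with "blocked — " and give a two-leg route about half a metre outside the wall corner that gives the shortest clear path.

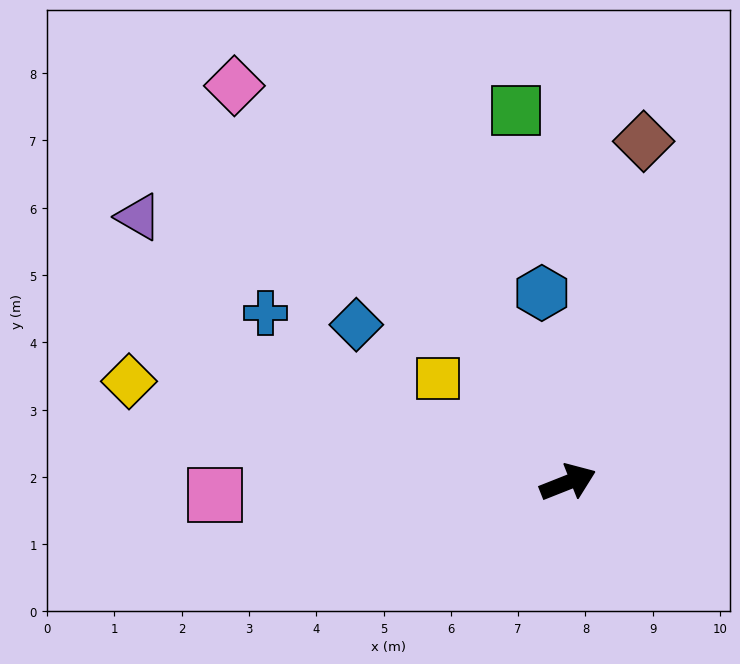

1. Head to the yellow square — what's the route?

turn left 120°, forward 2.5 m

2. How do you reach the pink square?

turn left 160°, forward 5.3 m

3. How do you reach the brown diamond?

turn left 56°, forward 5.2 m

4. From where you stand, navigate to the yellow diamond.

turn left 145°, forward 6.7 m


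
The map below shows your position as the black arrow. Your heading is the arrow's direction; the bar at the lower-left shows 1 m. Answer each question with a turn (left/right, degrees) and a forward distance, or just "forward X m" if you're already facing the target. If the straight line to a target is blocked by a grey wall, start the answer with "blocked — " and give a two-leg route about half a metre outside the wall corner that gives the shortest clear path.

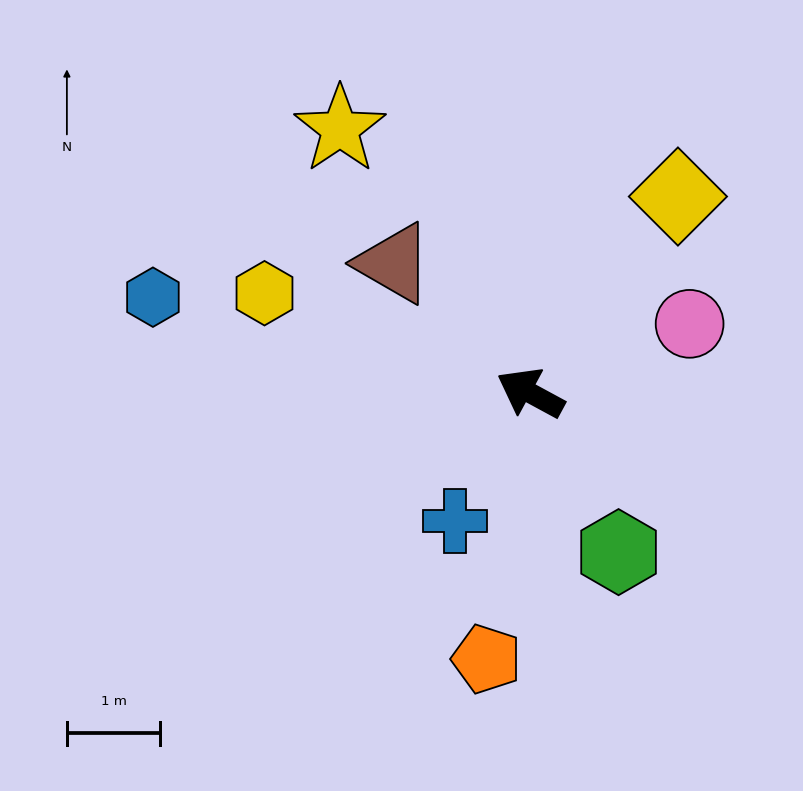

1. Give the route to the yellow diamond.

turn right 98°, forward 2.6 m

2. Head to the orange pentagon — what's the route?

turn left 109°, forward 2.9 m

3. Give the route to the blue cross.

turn left 88°, forward 1.6 m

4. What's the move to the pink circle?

turn right 128°, forward 1.9 m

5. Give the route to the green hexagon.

turn left 147°, forward 1.9 m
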